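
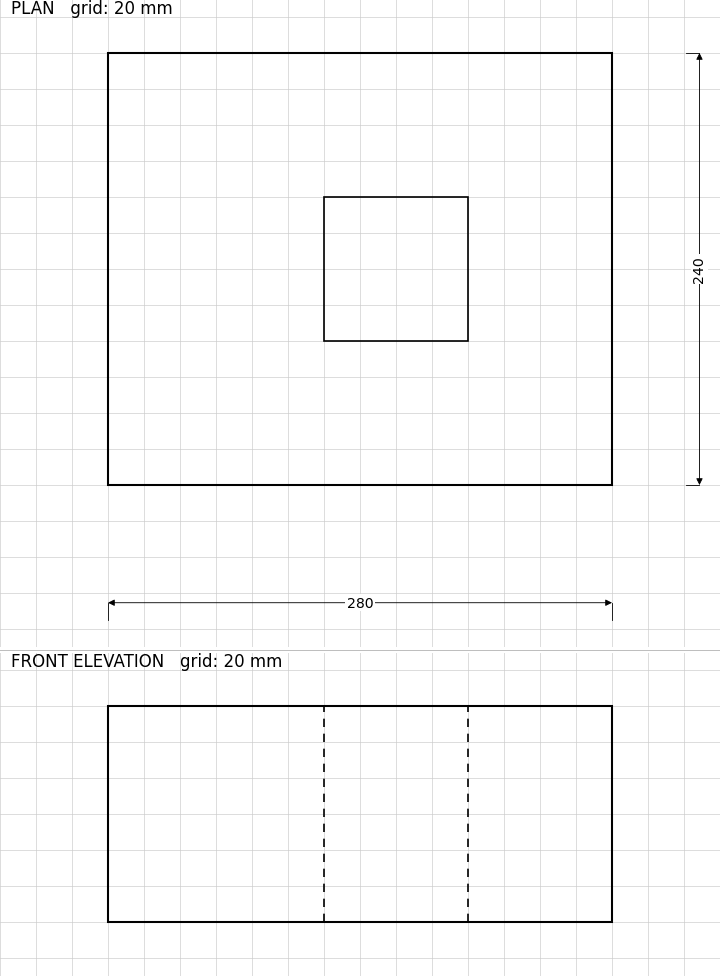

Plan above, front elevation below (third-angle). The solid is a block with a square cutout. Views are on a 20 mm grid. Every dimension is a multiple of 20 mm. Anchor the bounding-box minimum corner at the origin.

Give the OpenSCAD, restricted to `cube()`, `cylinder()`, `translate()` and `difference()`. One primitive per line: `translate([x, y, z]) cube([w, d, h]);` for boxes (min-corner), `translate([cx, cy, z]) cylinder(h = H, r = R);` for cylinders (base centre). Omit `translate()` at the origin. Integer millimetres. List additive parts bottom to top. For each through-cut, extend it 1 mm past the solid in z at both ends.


difference() {
  cube([280, 240, 120]);
  translate([120, 80, -1]) cube([80, 80, 122]);
}


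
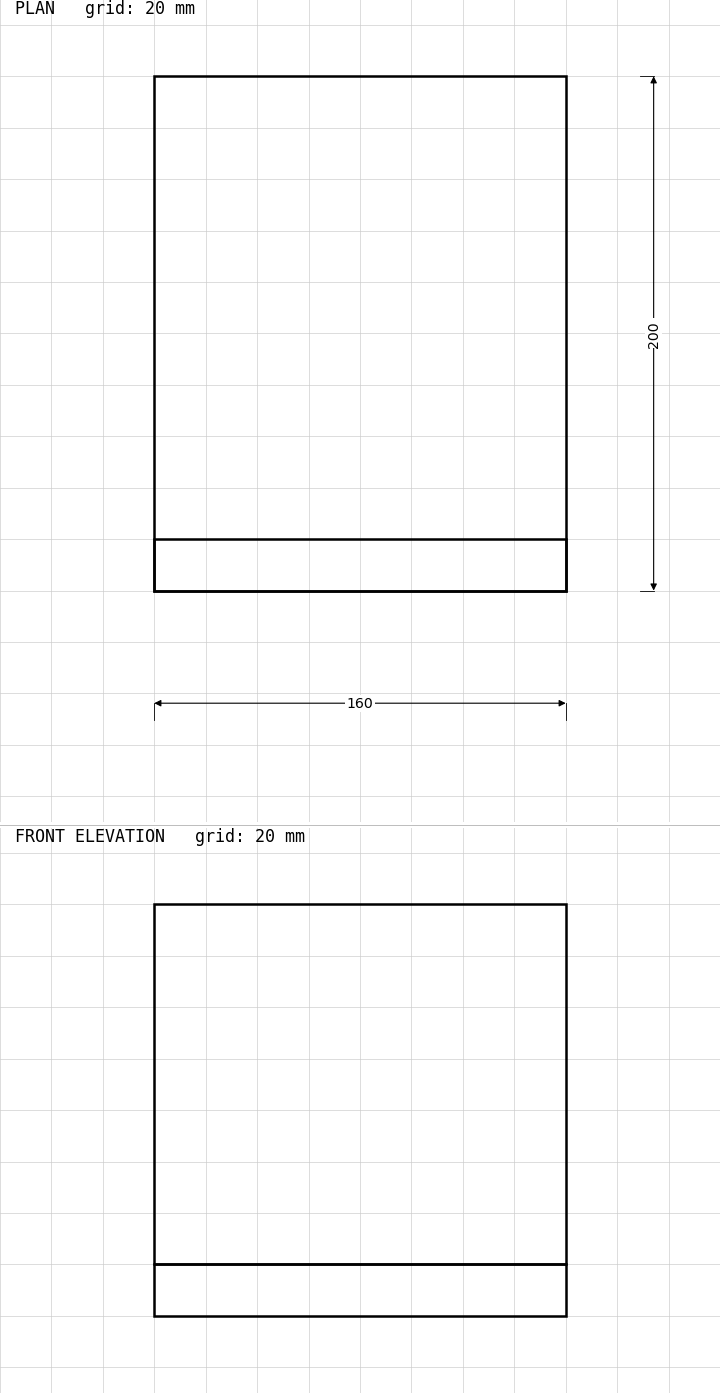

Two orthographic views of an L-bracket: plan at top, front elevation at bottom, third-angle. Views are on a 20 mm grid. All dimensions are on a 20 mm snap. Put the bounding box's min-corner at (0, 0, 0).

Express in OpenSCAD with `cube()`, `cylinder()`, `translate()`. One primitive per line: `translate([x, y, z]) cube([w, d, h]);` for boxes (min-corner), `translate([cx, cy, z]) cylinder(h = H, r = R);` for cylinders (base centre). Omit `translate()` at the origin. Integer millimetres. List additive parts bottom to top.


cube([160, 200, 20]);
translate([0, 0, 20]) cube([160, 20, 140]);


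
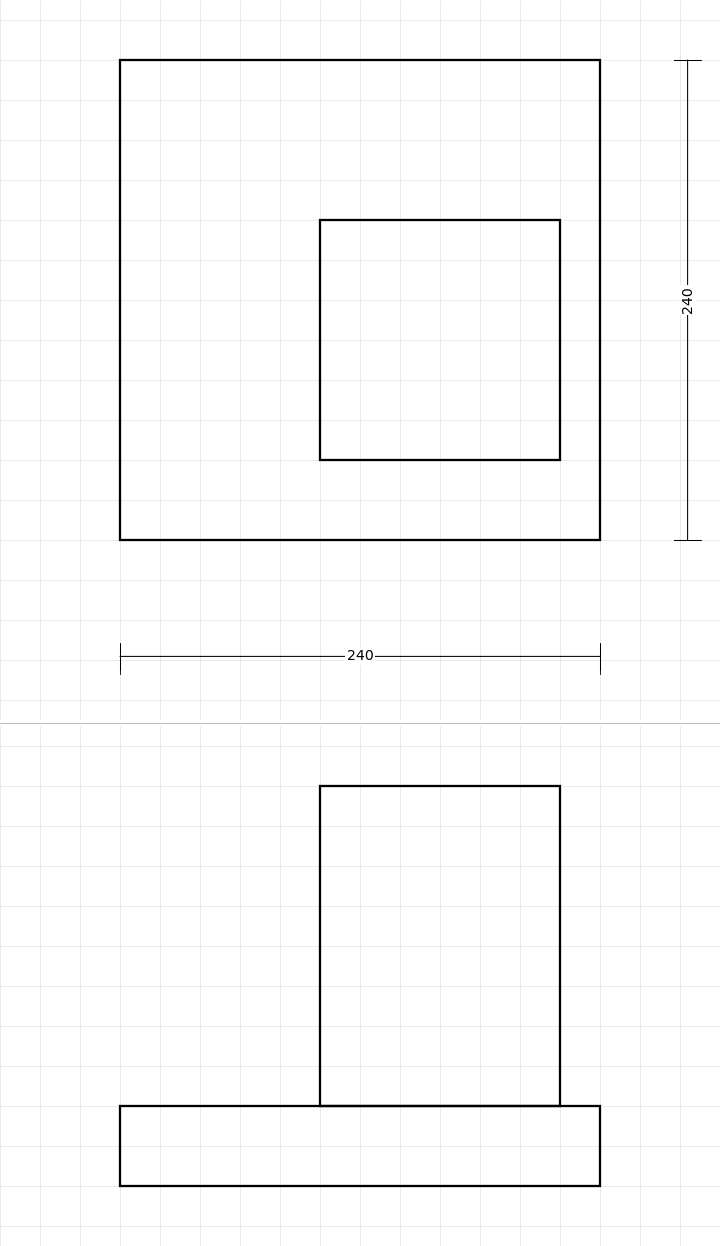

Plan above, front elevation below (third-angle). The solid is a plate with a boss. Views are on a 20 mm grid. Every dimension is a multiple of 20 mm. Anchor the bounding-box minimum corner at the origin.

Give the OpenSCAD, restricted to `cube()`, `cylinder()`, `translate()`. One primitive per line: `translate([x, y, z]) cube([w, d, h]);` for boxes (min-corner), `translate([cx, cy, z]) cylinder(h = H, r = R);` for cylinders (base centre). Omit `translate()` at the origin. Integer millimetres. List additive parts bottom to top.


cube([240, 240, 40]);
translate([100, 40, 40]) cube([120, 120, 160]);


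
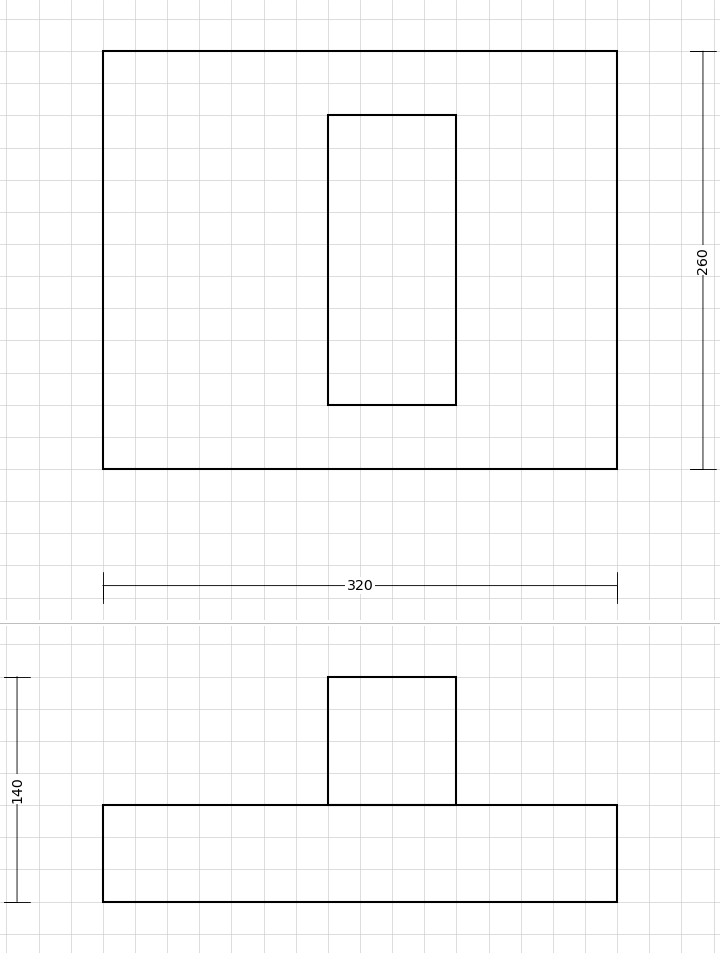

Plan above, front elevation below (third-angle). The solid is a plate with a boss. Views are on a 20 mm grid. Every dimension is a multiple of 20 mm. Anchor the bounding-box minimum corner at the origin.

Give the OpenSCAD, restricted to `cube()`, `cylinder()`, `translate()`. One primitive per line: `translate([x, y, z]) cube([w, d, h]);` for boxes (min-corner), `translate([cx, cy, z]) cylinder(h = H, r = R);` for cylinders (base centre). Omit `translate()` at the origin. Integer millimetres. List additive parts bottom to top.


cube([320, 260, 60]);
translate([140, 40, 60]) cube([80, 180, 80]);


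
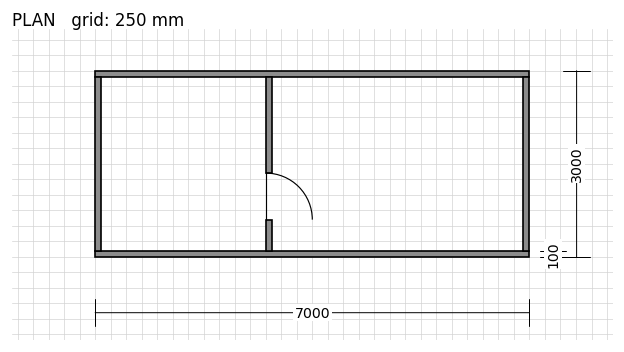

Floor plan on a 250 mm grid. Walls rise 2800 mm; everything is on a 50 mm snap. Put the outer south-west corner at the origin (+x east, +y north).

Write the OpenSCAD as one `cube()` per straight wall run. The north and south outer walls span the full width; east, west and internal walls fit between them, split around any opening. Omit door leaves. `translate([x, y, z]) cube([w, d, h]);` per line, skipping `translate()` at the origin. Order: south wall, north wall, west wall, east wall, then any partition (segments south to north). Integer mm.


cube([7000, 100, 2800]);
translate([0, 2900, 0]) cube([7000, 100, 2800]);
translate([0, 100, 0]) cube([100, 2800, 2800]);
translate([6900, 100, 0]) cube([100, 2800, 2800]);
translate([2750, 100, 0]) cube([100, 500, 2800]);
translate([2750, 1350, 0]) cube([100, 1550, 2800]);


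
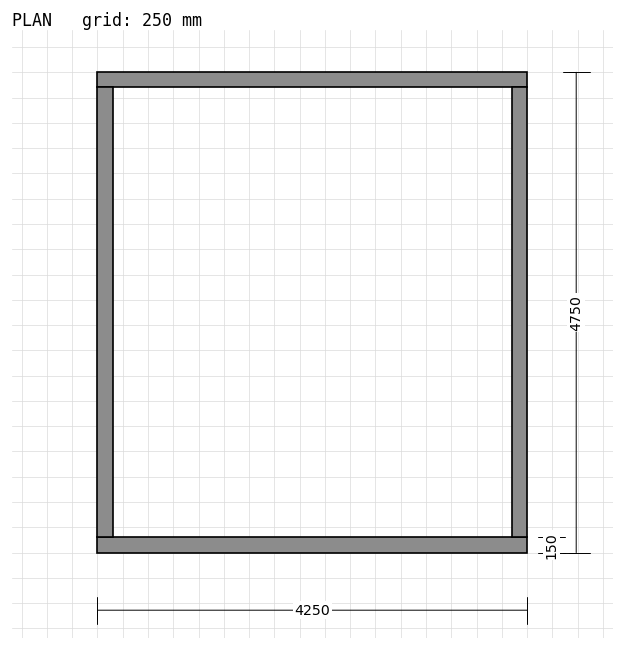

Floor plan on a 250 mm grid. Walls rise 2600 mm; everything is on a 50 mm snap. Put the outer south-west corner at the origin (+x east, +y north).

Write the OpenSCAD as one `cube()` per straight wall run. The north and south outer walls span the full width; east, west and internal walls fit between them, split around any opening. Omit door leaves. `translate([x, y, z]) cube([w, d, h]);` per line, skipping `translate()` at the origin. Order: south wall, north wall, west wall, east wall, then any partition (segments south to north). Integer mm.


cube([4250, 150, 2600]);
translate([0, 4600, 0]) cube([4250, 150, 2600]);
translate([0, 150, 0]) cube([150, 4450, 2600]);
translate([4100, 150, 0]) cube([150, 4450, 2600]);


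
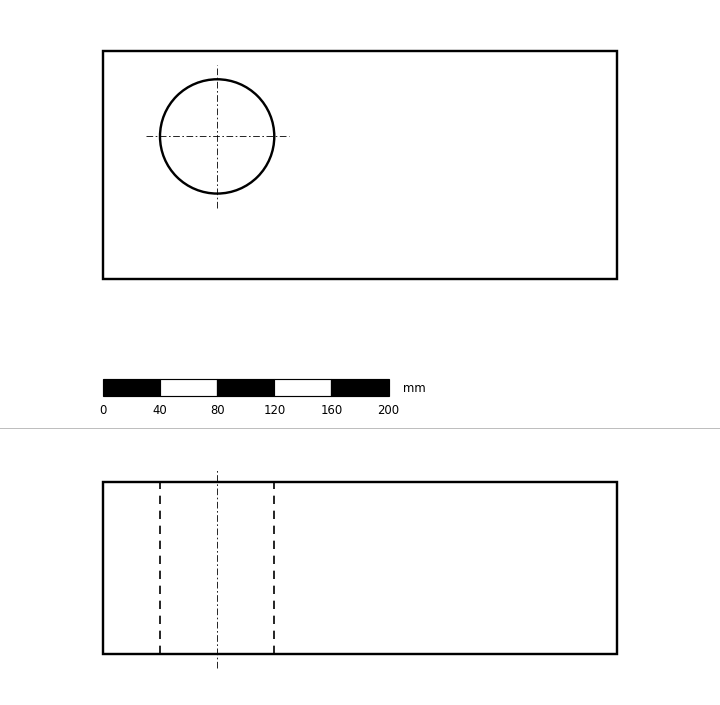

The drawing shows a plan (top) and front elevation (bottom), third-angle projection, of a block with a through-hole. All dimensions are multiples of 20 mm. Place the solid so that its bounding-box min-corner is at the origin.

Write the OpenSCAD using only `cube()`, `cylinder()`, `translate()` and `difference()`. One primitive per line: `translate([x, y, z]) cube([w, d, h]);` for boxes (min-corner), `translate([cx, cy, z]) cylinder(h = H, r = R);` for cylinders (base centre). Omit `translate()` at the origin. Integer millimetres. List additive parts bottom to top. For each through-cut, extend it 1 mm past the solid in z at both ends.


difference() {
  cube([360, 160, 120]);
  translate([80, 100, -1]) cylinder(h = 122, r = 40);
}


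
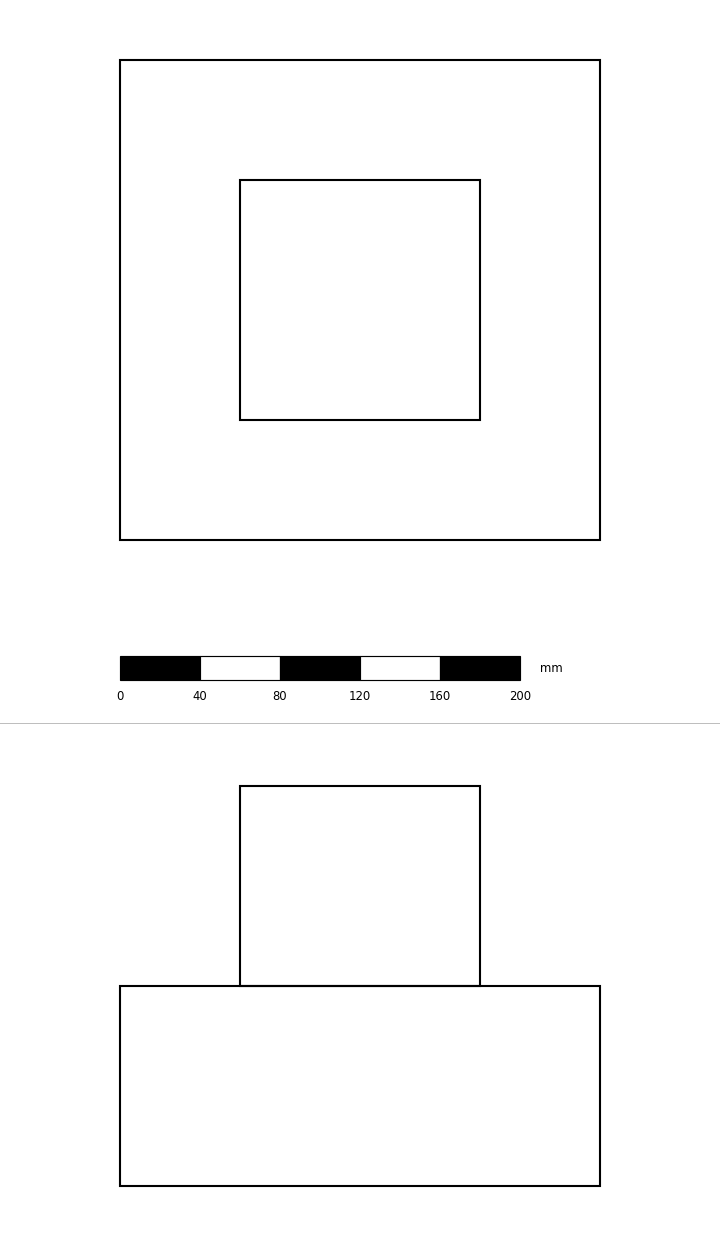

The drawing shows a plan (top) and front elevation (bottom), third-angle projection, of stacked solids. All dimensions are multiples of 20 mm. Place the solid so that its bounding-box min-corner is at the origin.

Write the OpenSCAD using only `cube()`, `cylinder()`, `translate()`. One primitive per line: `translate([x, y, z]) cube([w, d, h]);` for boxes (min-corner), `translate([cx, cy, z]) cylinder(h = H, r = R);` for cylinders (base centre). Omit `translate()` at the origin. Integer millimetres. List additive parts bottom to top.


cube([240, 240, 100]);
translate([60, 60, 100]) cube([120, 120, 100]);


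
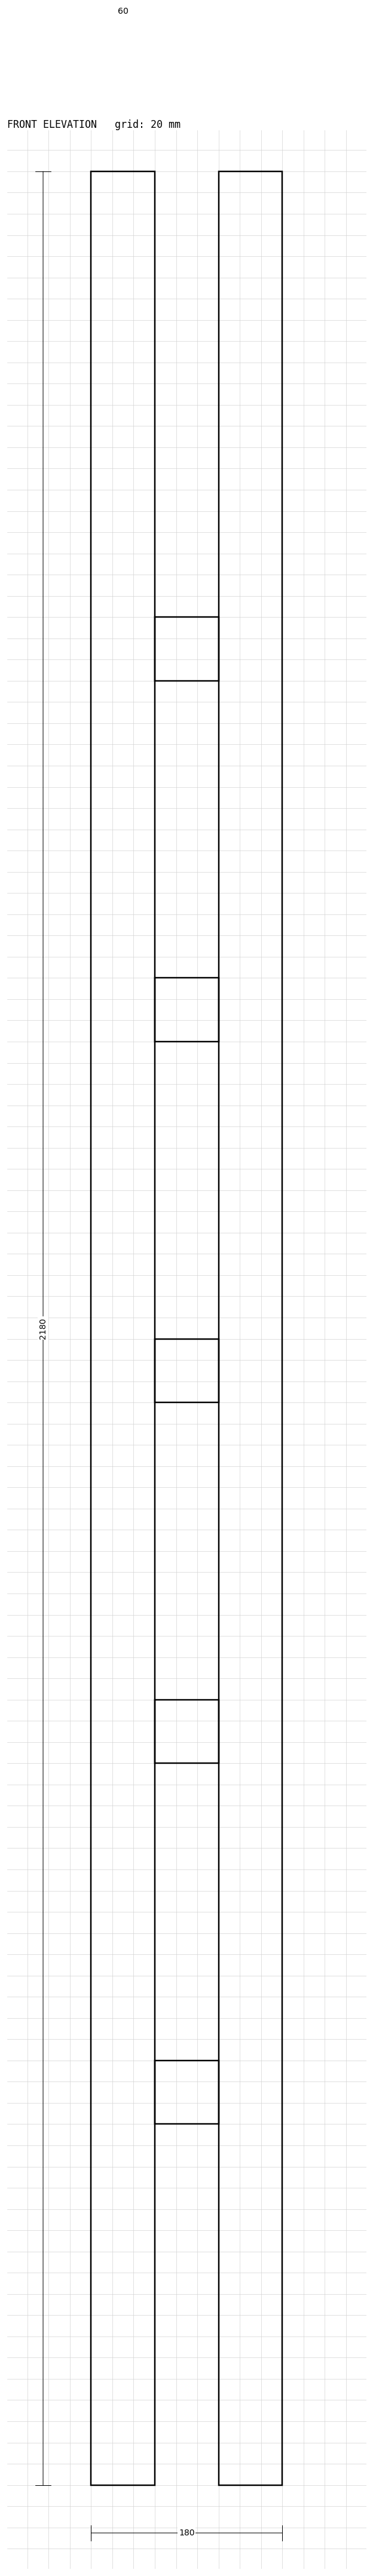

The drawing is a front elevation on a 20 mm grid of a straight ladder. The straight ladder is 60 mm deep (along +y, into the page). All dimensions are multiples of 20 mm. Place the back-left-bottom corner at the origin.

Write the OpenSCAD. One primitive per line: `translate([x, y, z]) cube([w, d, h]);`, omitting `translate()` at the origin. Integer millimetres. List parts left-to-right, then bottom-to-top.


cube([60, 60, 2180]);
translate([60, 0, 340]) cube([60, 60, 60]);
translate([60, 0, 680]) cube([60, 60, 60]);
translate([60, 0, 1020]) cube([60, 60, 60]);
translate([60, 0, 1360]) cube([60, 60, 60]);
translate([60, 0, 1700]) cube([60, 60, 60]);
translate([120, 0, 0]) cube([60, 60, 2180]);


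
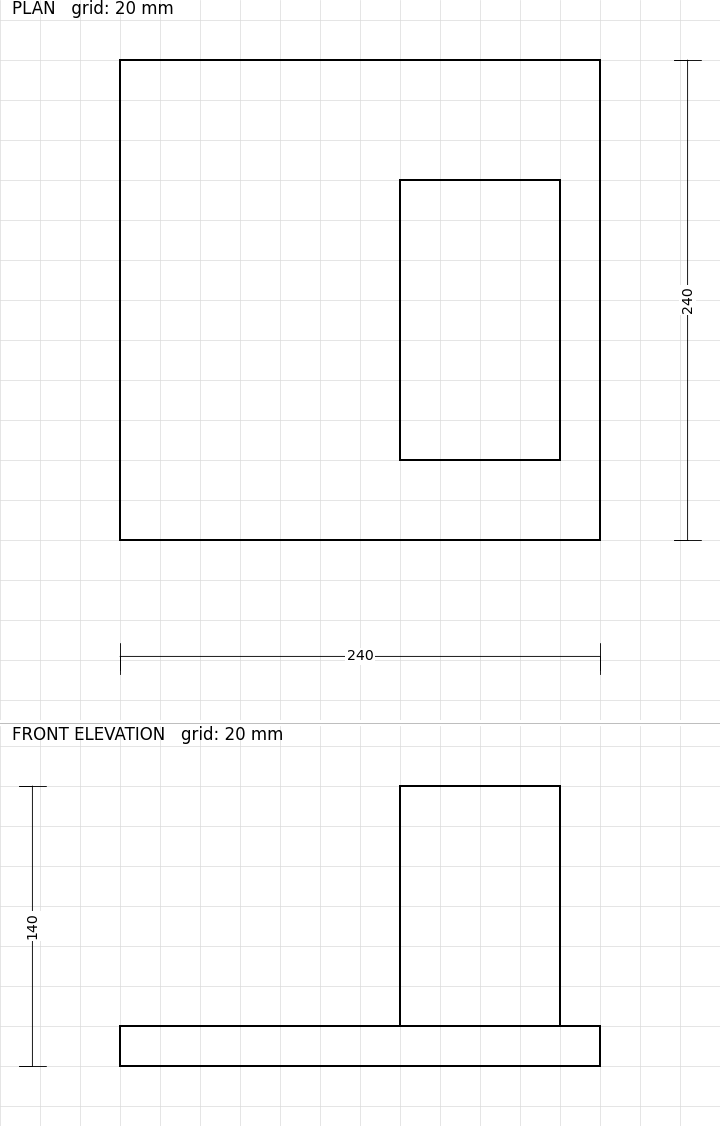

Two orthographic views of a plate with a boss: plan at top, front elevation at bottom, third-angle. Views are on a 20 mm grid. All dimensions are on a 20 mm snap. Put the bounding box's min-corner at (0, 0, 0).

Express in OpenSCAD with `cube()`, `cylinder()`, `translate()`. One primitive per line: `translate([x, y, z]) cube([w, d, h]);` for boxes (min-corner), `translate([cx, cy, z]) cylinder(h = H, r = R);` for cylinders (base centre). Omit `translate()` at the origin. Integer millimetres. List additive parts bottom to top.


cube([240, 240, 20]);
translate([140, 40, 20]) cube([80, 140, 120]);


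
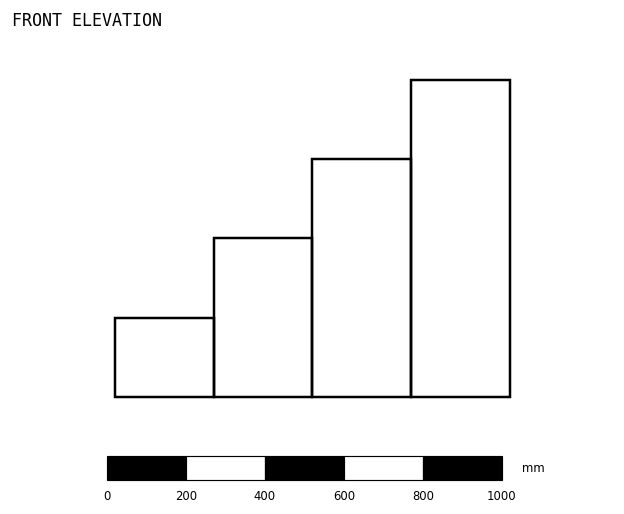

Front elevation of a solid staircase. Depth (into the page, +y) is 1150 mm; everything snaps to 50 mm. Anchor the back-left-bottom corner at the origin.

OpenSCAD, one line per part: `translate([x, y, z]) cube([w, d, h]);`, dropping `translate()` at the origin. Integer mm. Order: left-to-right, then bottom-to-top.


cube([250, 1150, 200]);
translate([250, 0, 0]) cube([250, 1150, 400]);
translate([500, 0, 0]) cube([250, 1150, 600]);
translate([750, 0, 0]) cube([250, 1150, 800]);


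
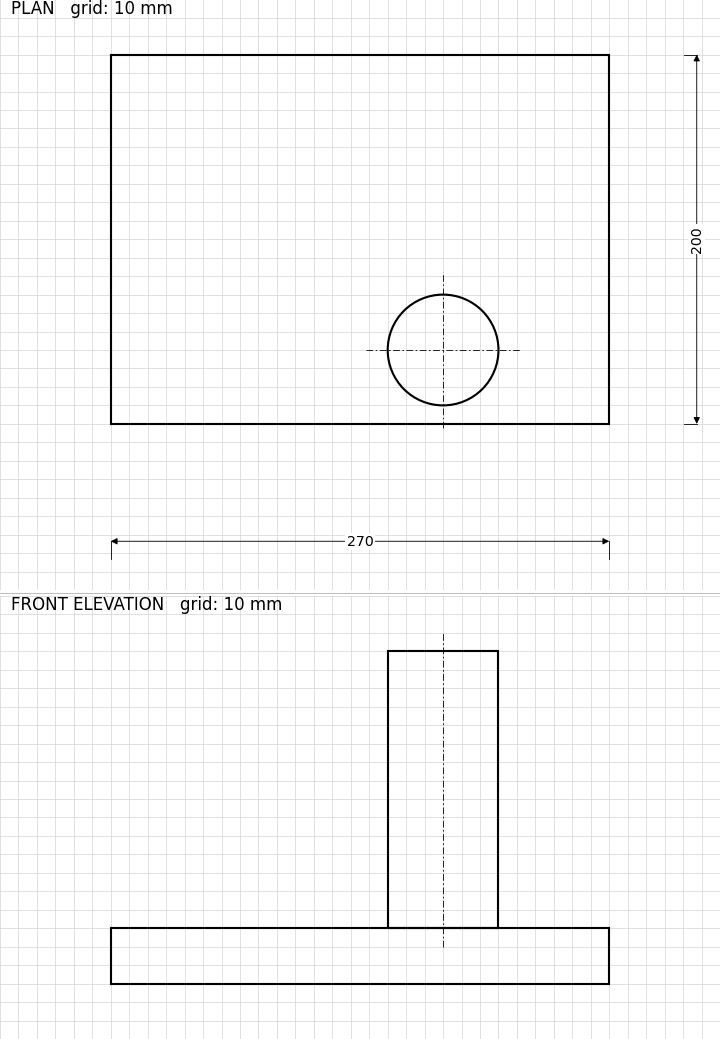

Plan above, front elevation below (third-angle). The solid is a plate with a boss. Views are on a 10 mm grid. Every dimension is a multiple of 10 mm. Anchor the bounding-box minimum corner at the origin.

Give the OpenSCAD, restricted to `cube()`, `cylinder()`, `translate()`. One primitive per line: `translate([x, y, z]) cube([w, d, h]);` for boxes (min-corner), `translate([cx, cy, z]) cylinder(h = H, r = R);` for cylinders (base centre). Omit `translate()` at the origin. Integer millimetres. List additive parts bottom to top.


cube([270, 200, 30]);
translate([180, 40, 30]) cylinder(h = 150, r = 30);


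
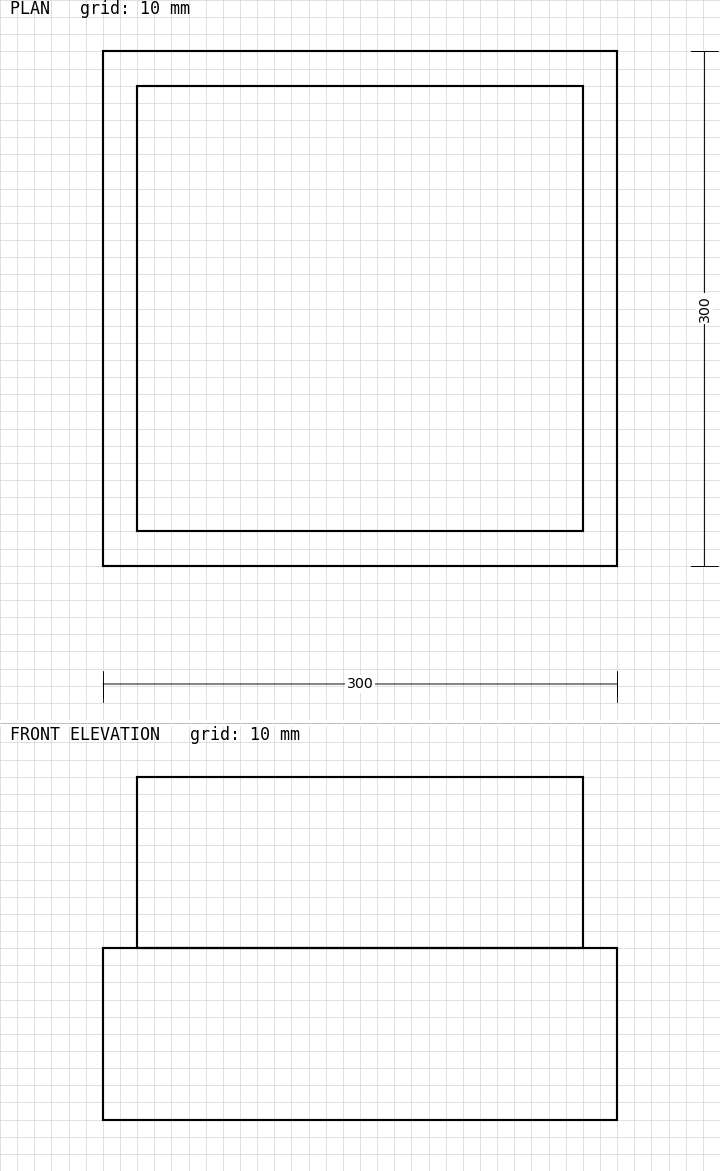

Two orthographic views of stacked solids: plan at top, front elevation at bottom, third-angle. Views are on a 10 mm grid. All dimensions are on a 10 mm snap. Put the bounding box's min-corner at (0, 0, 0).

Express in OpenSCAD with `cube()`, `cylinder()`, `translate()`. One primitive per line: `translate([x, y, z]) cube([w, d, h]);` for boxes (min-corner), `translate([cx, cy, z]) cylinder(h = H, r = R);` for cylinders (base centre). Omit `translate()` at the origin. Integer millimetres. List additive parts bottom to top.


cube([300, 300, 100]);
translate([20, 20, 100]) cube([260, 260, 100]);


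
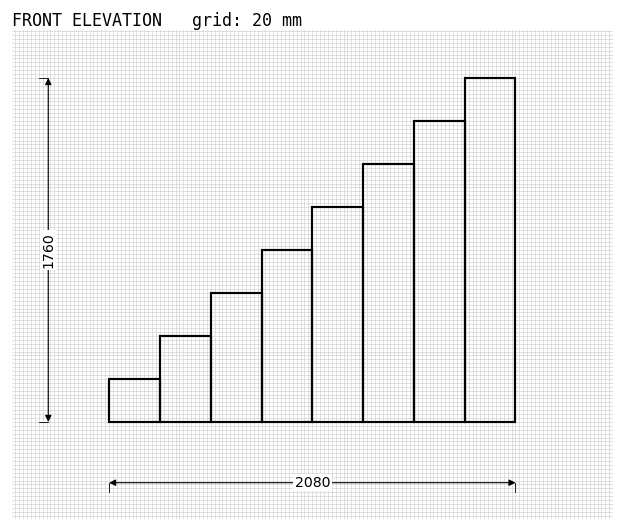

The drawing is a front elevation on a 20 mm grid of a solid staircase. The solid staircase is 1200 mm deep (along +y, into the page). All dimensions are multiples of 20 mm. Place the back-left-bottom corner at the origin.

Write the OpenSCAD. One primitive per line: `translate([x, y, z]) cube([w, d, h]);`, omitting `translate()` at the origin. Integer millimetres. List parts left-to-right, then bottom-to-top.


cube([260, 1200, 220]);
translate([260, 0, 0]) cube([260, 1200, 440]);
translate([520, 0, 0]) cube([260, 1200, 660]);
translate([780, 0, 0]) cube([260, 1200, 880]);
translate([1040, 0, 0]) cube([260, 1200, 1100]);
translate([1300, 0, 0]) cube([260, 1200, 1320]);
translate([1560, 0, 0]) cube([260, 1200, 1540]);
translate([1820, 0, 0]) cube([260, 1200, 1760]);


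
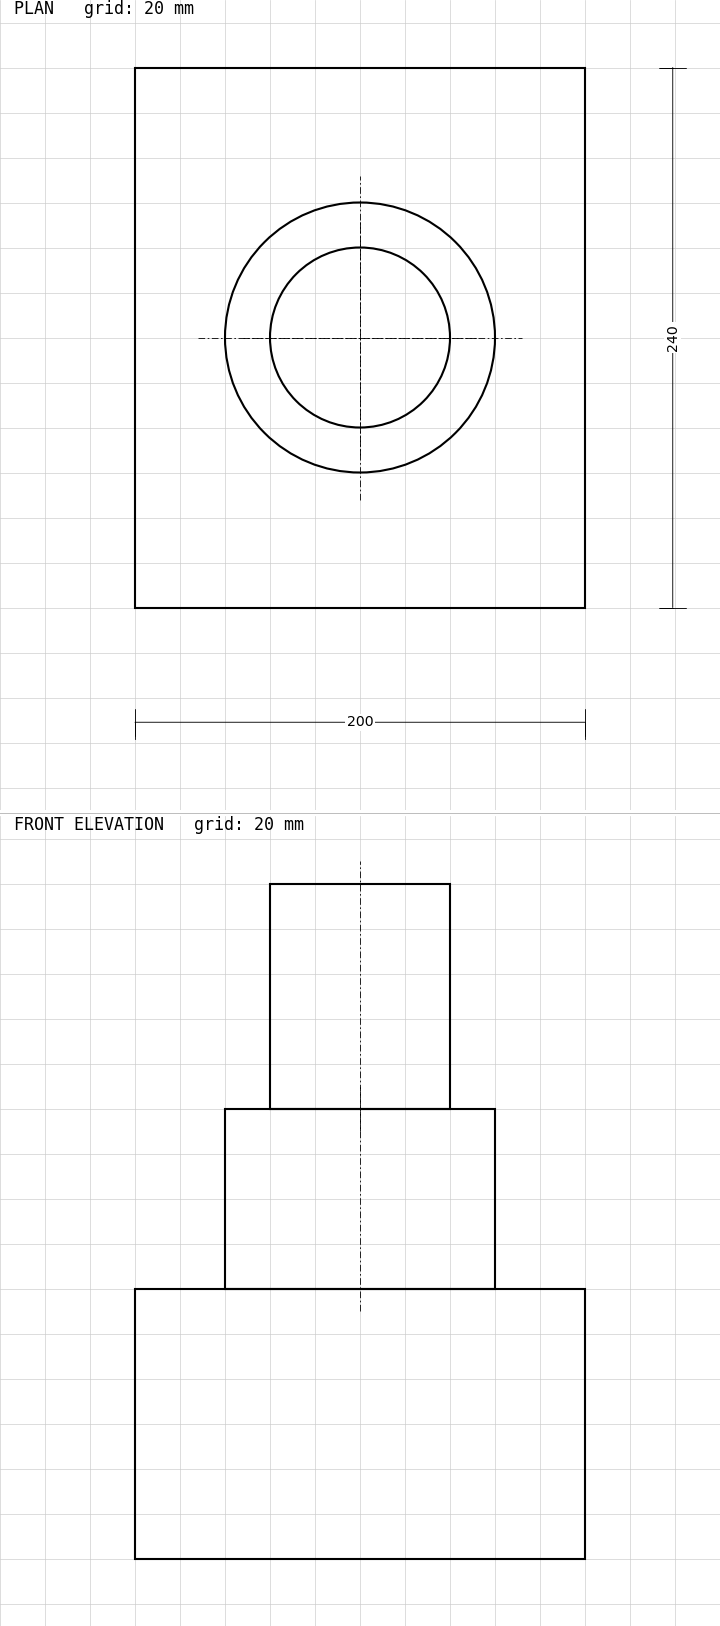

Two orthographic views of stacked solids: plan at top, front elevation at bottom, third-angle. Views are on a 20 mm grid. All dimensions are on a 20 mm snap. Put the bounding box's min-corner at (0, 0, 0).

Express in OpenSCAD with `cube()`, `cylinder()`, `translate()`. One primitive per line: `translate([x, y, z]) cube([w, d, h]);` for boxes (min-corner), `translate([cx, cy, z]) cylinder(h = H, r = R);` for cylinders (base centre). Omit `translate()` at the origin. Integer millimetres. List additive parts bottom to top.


cube([200, 240, 120]);
translate([100, 120, 120]) cylinder(h = 80, r = 60);
translate([100, 120, 200]) cylinder(h = 100, r = 40);


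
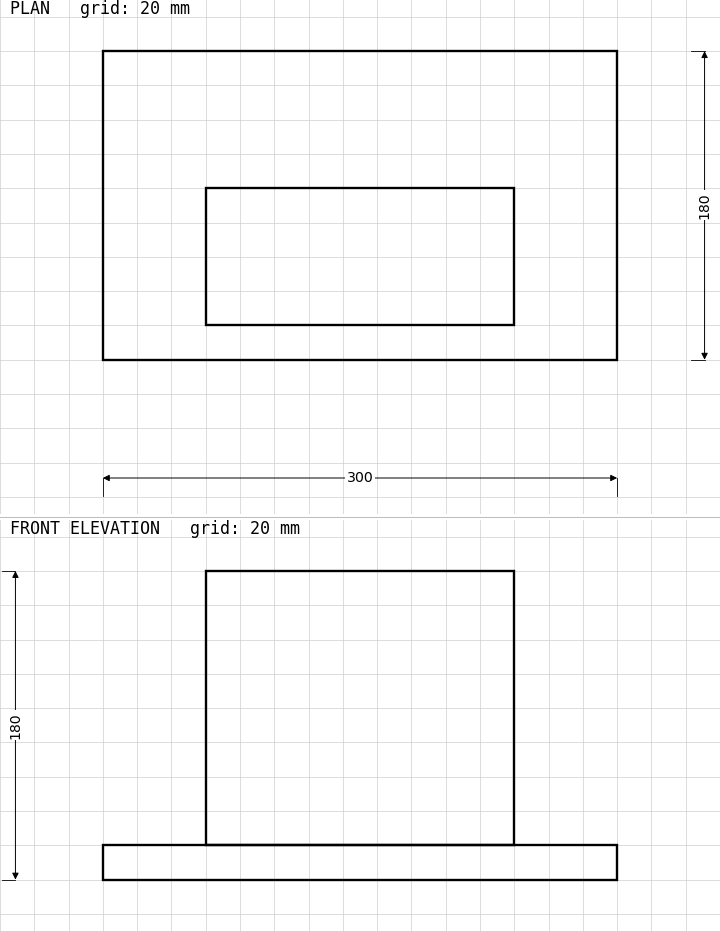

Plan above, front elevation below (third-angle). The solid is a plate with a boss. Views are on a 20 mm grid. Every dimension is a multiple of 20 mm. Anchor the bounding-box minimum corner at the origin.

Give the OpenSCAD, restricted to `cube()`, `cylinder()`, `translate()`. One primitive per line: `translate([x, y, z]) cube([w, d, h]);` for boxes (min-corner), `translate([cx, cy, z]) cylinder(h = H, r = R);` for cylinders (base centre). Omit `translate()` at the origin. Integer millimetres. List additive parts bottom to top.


cube([300, 180, 20]);
translate([60, 20, 20]) cube([180, 80, 160]);


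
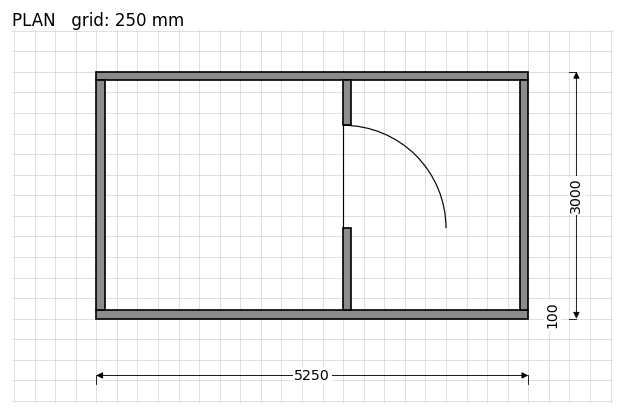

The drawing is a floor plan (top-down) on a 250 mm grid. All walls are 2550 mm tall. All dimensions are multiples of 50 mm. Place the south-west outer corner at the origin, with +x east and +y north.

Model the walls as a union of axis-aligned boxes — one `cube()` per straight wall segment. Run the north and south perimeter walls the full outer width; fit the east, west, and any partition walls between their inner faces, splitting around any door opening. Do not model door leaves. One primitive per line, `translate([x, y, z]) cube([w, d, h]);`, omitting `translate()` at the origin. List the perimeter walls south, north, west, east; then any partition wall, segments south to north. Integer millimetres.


cube([5250, 100, 2550]);
translate([0, 2900, 0]) cube([5250, 100, 2550]);
translate([0, 100, 0]) cube([100, 2800, 2550]);
translate([5150, 100, 0]) cube([100, 2800, 2550]);
translate([3000, 100, 0]) cube([100, 1000, 2550]);
translate([3000, 2350, 0]) cube([100, 550, 2550]);


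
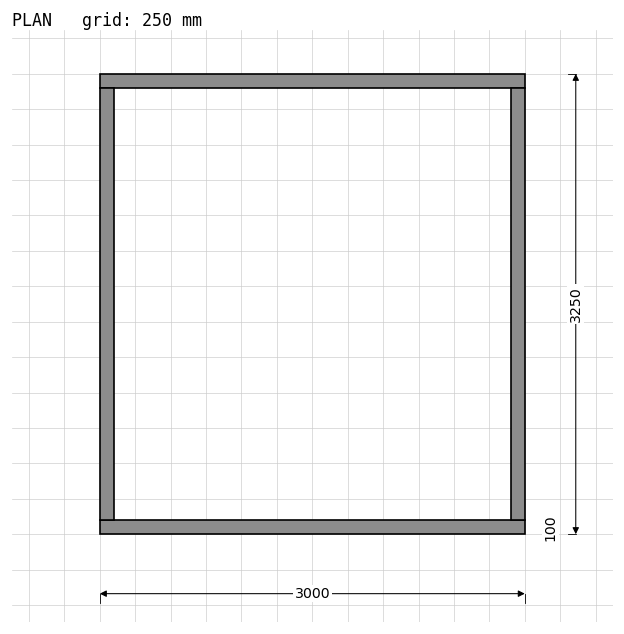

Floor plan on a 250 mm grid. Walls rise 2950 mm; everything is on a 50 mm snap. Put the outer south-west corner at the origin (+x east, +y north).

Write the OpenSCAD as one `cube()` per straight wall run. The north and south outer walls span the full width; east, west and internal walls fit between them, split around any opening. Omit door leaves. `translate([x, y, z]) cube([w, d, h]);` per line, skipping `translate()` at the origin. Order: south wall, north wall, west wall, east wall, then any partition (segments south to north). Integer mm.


cube([3000, 100, 2950]);
translate([0, 3150, 0]) cube([3000, 100, 2950]);
translate([0, 100, 0]) cube([100, 3050, 2950]);
translate([2900, 100, 0]) cube([100, 3050, 2950]);


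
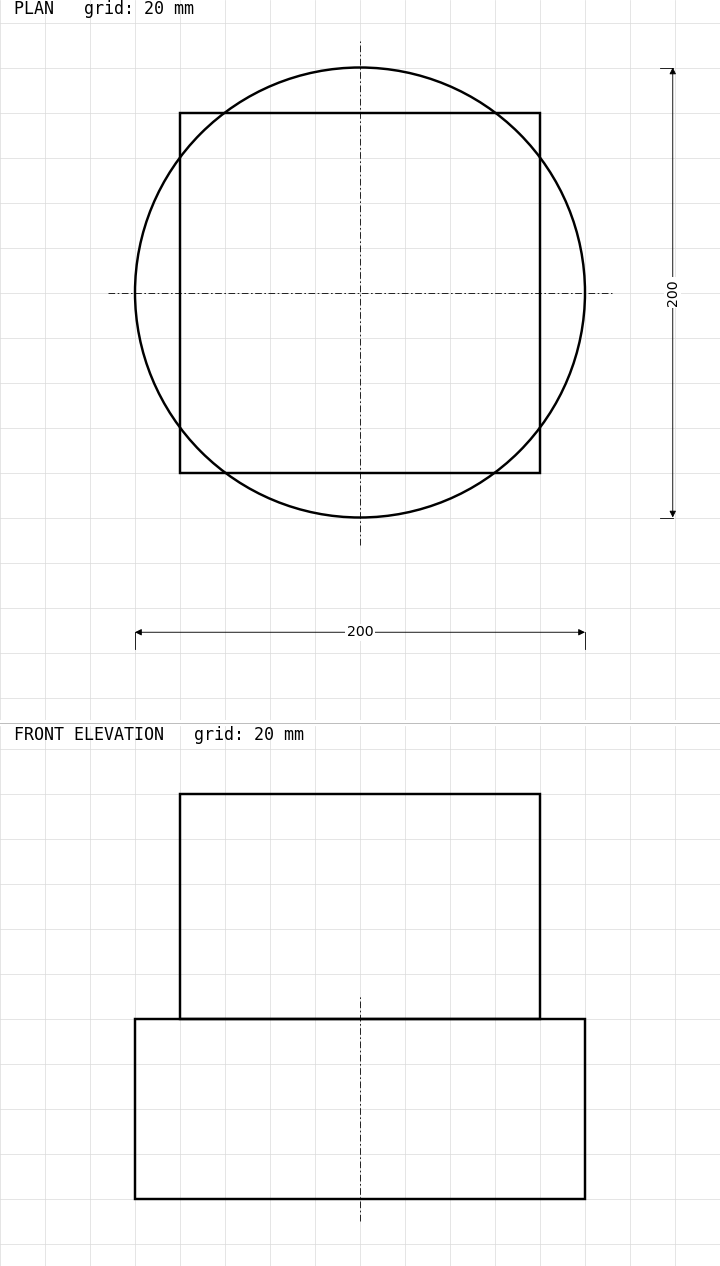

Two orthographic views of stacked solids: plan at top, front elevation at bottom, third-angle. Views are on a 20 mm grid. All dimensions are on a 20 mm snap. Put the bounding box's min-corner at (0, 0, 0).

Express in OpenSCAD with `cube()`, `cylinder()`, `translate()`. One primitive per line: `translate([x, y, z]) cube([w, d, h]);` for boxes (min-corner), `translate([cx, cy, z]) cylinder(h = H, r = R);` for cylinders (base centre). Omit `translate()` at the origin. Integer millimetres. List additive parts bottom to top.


translate([100, 100, 0]) cylinder(h = 80, r = 100);
translate([20, 20, 80]) cube([160, 160, 100]);


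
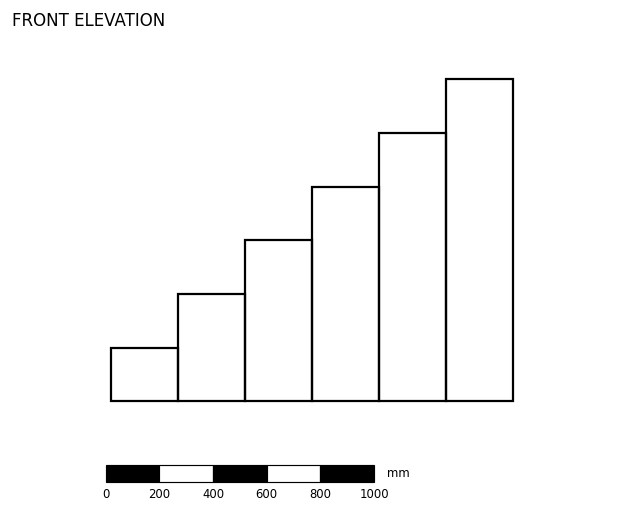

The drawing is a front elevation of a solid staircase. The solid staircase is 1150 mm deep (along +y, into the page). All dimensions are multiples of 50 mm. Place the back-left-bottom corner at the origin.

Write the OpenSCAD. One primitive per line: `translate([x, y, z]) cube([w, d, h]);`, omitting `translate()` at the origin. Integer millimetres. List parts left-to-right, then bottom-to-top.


cube([250, 1150, 200]);
translate([250, 0, 0]) cube([250, 1150, 400]);
translate([500, 0, 0]) cube([250, 1150, 600]);
translate([750, 0, 0]) cube([250, 1150, 800]);
translate([1000, 0, 0]) cube([250, 1150, 1000]);
translate([1250, 0, 0]) cube([250, 1150, 1200]);


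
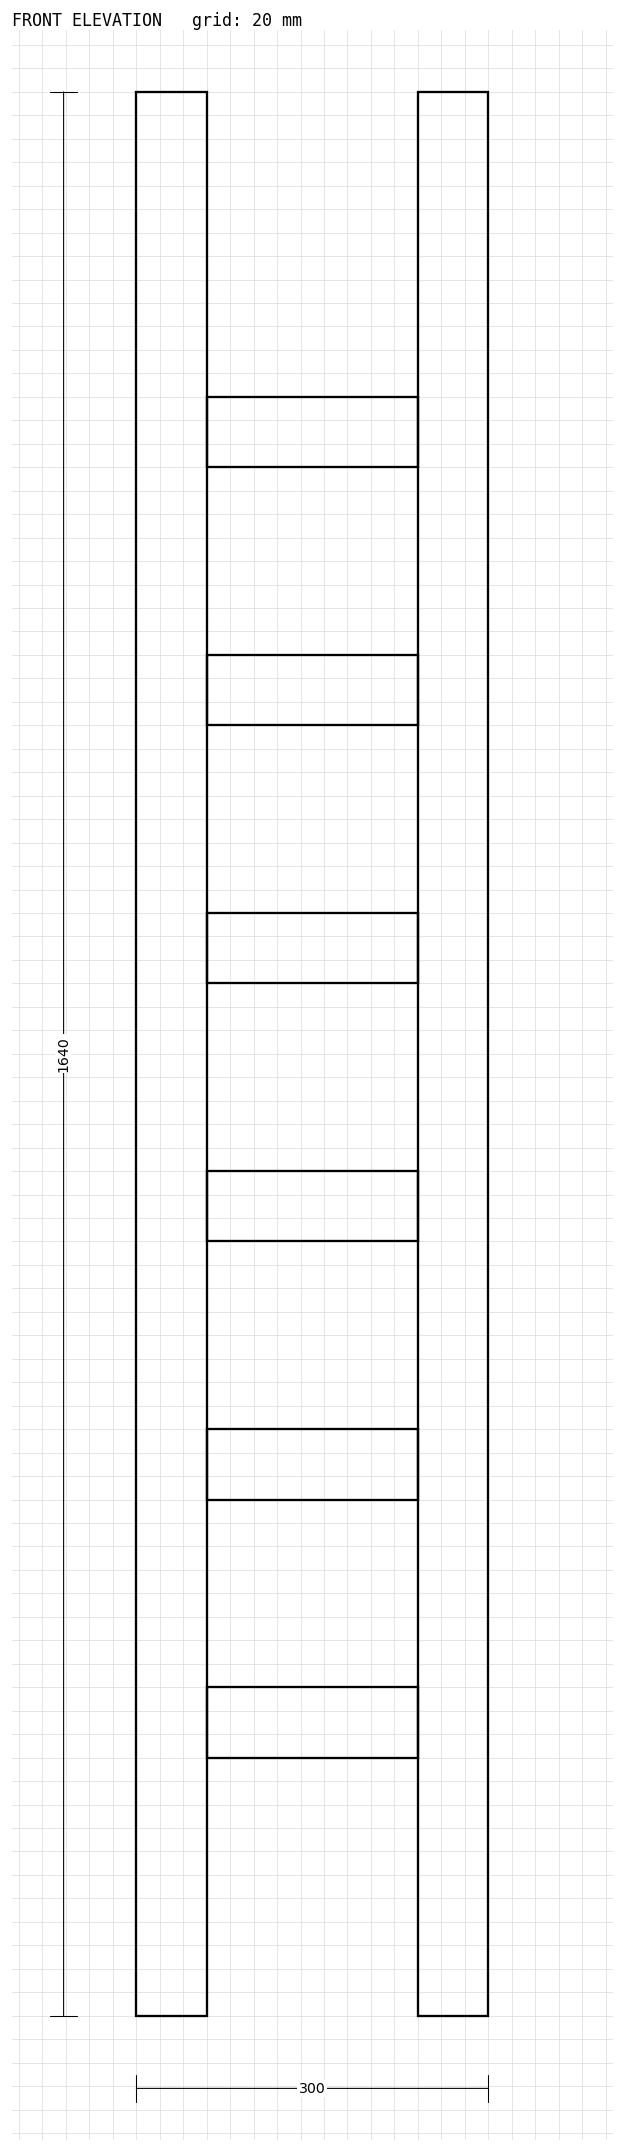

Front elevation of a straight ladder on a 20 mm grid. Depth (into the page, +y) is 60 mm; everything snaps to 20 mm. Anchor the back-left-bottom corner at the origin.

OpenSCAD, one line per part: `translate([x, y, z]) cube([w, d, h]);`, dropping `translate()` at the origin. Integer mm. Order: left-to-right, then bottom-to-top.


cube([60, 60, 1640]);
translate([60, 0, 220]) cube([180, 60, 60]);
translate([60, 0, 440]) cube([180, 60, 60]);
translate([60, 0, 660]) cube([180, 60, 60]);
translate([60, 0, 880]) cube([180, 60, 60]);
translate([60, 0, 1100]) cube([180, 60, 60]);
translate([60, 0, 1320]) cube([180, 60, 60]);
translate([240, 0, 0]) cube([60, 60, 1640]);


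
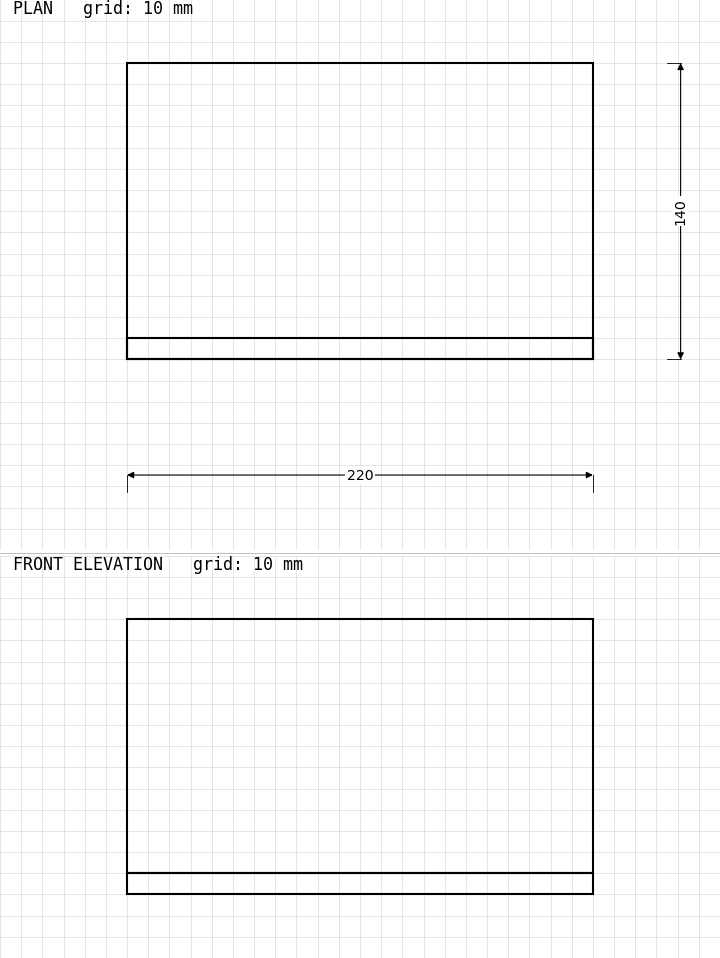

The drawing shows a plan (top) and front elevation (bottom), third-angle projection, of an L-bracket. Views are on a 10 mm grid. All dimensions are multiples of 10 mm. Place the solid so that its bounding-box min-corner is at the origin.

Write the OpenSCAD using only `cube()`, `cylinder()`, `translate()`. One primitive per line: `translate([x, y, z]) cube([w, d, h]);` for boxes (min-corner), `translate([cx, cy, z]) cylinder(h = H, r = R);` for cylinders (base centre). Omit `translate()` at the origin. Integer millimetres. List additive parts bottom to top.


cube([220, 140, 10]);
translate([0, 0, 10]) cube([220, 10, 120]);


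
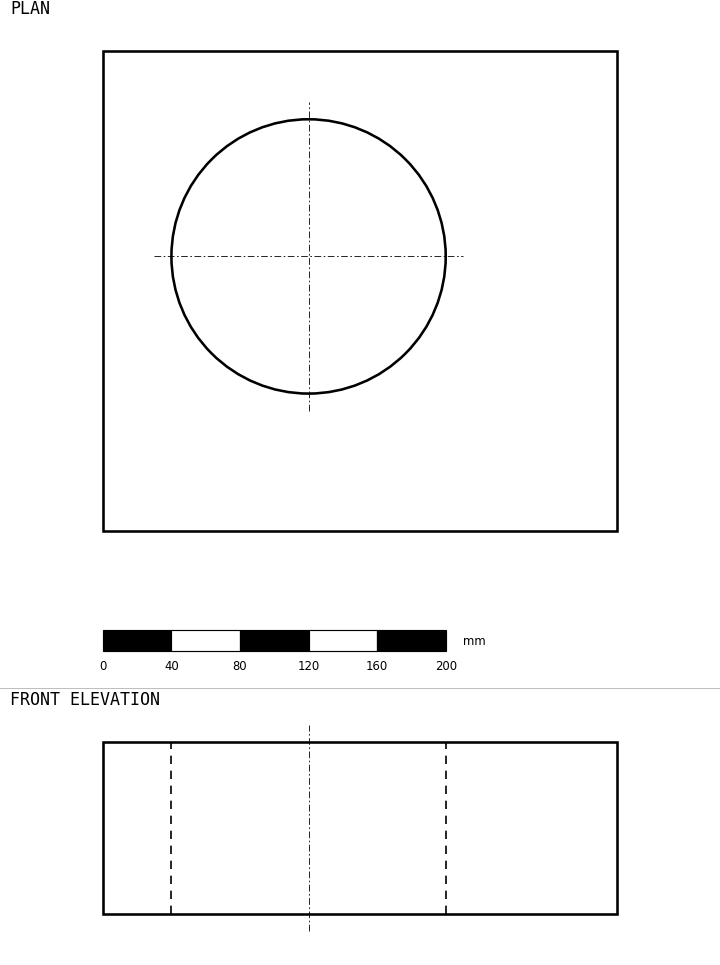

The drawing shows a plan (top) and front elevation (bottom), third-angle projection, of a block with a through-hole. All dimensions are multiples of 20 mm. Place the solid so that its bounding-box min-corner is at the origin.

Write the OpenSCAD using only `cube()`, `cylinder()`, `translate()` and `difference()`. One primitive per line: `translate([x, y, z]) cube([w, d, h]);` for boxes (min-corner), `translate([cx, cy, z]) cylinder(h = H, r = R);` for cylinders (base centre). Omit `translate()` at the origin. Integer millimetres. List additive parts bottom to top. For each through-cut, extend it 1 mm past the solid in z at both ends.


difference() {
  cube([300, 280, 100]);
  translate([120, 160, -1]) cylinder(h = 102, r = 80);
}


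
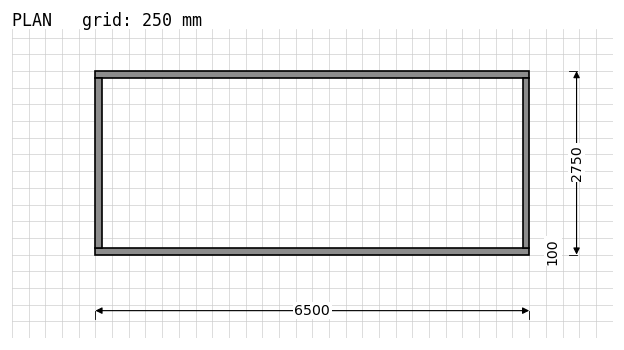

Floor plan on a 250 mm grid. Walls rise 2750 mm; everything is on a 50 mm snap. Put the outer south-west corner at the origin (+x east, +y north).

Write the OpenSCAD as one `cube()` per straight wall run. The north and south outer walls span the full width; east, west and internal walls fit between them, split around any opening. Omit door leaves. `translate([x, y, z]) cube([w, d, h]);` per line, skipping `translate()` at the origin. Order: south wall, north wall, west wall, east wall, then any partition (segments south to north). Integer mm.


cube([6500, 100, 2750]);
translate([0, 2650, 0]) cube([6500, 100, 2750]);
translate([0, 100, 0]) cube([100, 2550, 2750]);
translate([6400, 100, 0]) cube([100, 2550, 2750]);


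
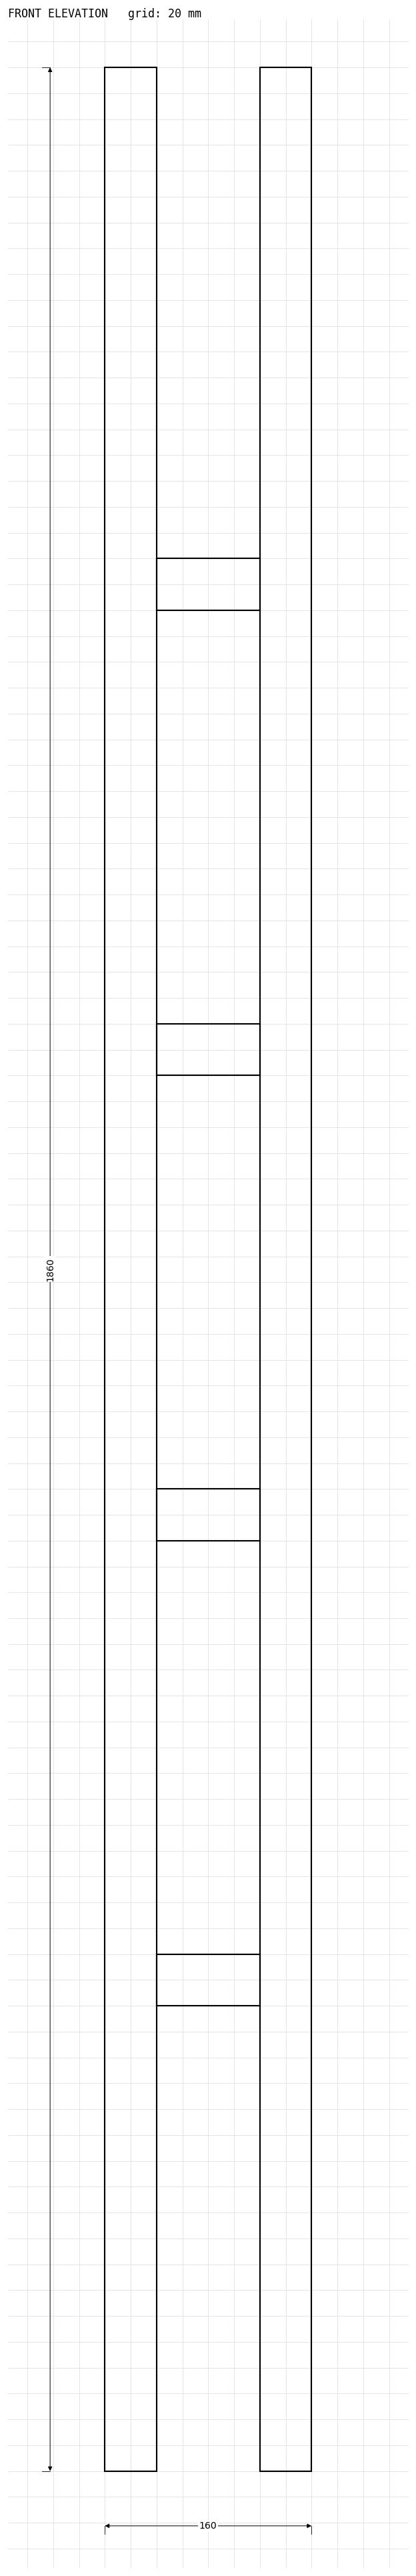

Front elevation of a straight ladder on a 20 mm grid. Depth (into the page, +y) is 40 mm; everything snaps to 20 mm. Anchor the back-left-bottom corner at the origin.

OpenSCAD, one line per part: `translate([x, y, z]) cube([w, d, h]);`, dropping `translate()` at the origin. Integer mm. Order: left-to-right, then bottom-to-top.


cube([40, 40, 1860]);
translate([40, 0, 360]) cube([80, 40, 40]);
translate([40, 0, 720]) cube([80, 40, 40]);
translate([40, 0, 1080]) cube([80, 40, 40]);
translate([40, 0, 1440]) cube([80, 40, 40]);
translate([120, 0, 0]) cube([40, 40, 1860]);


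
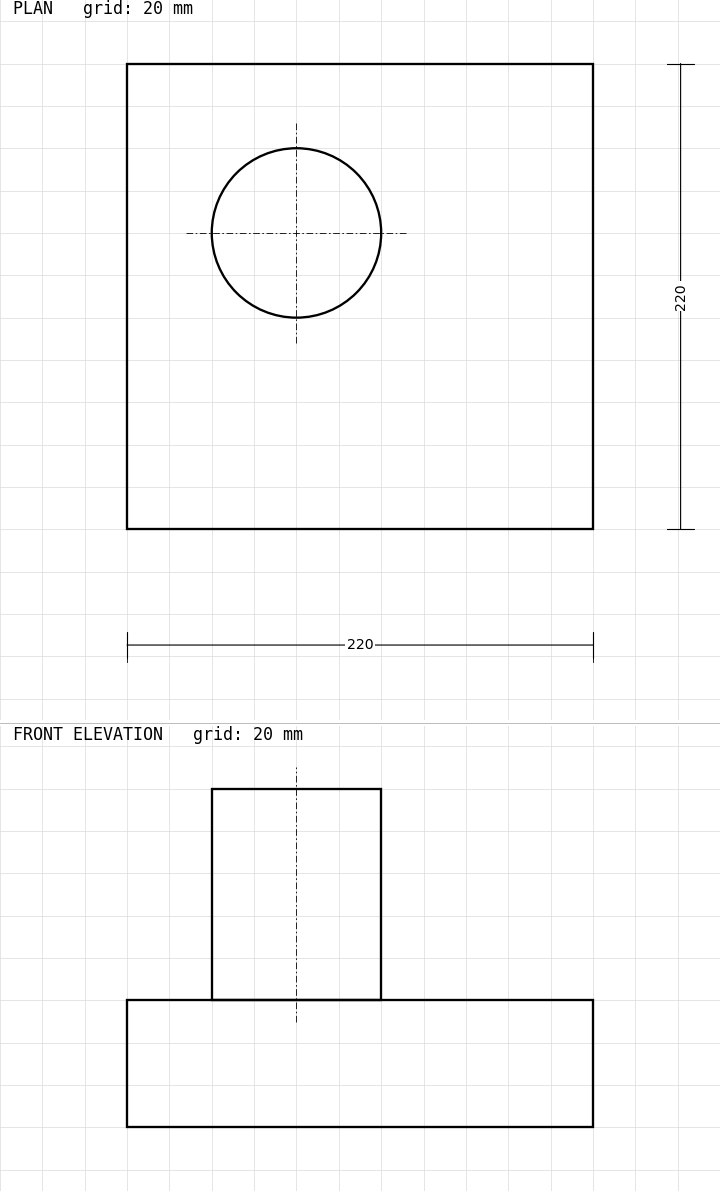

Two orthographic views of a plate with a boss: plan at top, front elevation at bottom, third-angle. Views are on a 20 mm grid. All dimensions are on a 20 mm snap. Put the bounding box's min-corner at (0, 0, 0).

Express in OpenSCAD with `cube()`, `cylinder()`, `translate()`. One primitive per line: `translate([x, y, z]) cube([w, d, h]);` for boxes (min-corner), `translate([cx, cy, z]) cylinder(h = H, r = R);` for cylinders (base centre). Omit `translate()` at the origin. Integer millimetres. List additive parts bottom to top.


cube([220, 220, 60]);
translate([80, 140, 60]) cylinder(h = 100, r = 40);


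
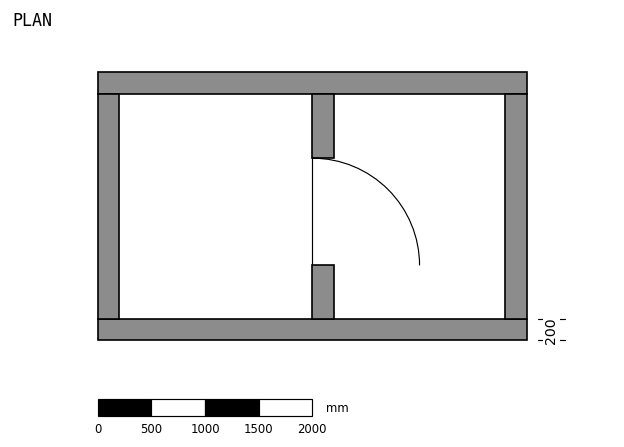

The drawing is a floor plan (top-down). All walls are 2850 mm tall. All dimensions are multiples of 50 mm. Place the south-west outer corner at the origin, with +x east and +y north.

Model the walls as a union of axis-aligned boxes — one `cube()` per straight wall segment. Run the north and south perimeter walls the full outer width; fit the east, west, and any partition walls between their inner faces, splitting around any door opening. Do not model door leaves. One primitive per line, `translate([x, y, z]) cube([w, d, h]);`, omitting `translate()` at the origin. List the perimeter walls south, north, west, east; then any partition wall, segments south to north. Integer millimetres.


cube([4000, 200, 2850]);
translate([0, 2300, 0]) cube([4000, 200, 2850]);
translate([0, 200, 0]) cube([200, 2100, 2850]);
translate([3800, 200, 0]) cube([200, 2100, 2850]);
translate([2000, 200, 0]) cube([200, 500, 2850]);
translate([2000, 1700, 0]) cube([200, 600, 2850]);


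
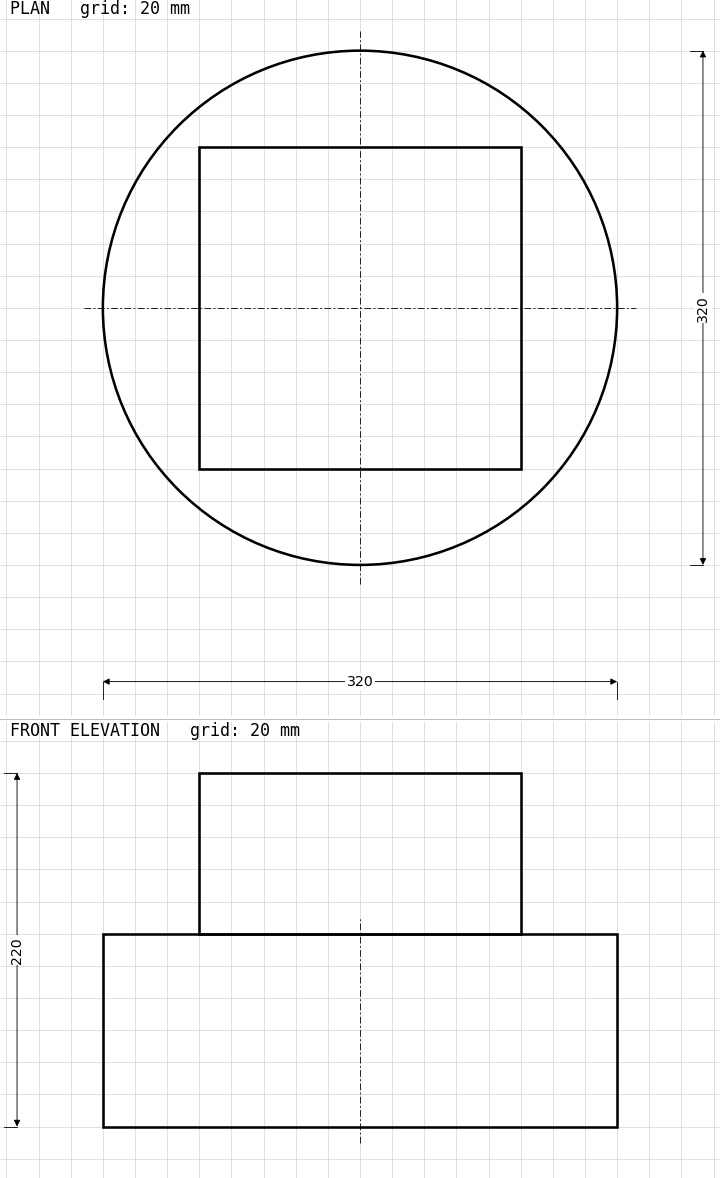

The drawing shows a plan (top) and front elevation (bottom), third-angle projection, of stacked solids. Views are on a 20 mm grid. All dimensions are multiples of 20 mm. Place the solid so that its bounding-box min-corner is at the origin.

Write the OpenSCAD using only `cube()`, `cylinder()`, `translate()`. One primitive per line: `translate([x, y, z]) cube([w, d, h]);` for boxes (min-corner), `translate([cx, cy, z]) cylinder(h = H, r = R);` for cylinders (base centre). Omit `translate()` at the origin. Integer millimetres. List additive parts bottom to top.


translate([160, 160, 0]) cylinder(h = 120, r = 160);
translate([60, 60, 120]) cube([200, 200, 100]);


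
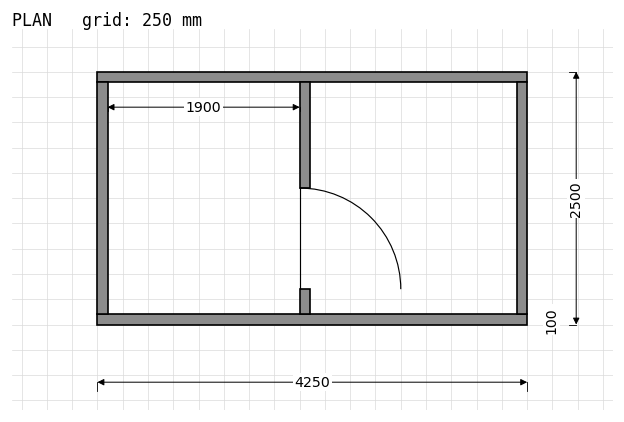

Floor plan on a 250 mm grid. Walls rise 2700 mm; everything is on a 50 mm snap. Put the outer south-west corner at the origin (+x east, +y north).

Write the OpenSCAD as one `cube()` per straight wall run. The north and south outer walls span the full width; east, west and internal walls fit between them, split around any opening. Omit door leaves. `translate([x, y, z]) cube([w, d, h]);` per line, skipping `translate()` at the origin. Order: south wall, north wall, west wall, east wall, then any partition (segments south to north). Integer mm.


cube([4250, 100, 2700]);
translate([0, 2400, 0]) cube([4250, 100, 2700]);
translate([0, 100, 0]) cube([100, 2300, 2700]);
translate([4150, 100, 0]) cube([100, 2300, 2700]);
translate([2000, 100, 0]) cube([100, 250, 2700]);
translate([2000, 1350, 0]) cube([100, 1050, 2700]);


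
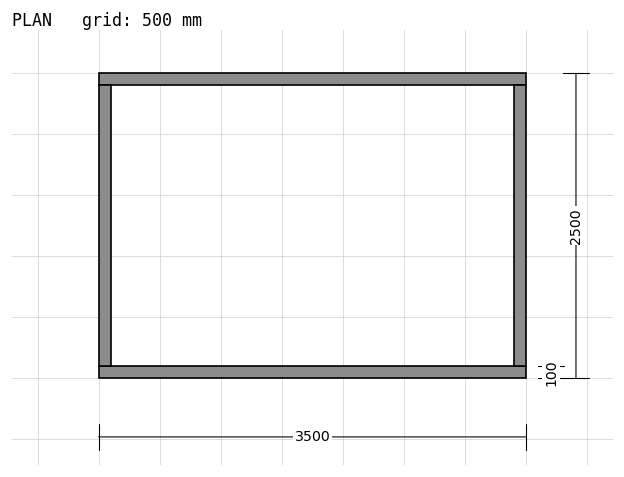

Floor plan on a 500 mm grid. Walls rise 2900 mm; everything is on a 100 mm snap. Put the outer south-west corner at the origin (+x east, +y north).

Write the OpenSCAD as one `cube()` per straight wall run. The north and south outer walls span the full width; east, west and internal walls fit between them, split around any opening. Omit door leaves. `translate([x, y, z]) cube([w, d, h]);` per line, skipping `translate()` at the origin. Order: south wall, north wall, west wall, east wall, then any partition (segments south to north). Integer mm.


cube([3500, 100, 2900]);
translate([0, 2400, 0]) cube([3500, 100, 2900]);
translate([0, 100, 0]) cube([100, 2300, 2900]);
translate([3400, 100, 0]) cube([100, 2300, 2900]);


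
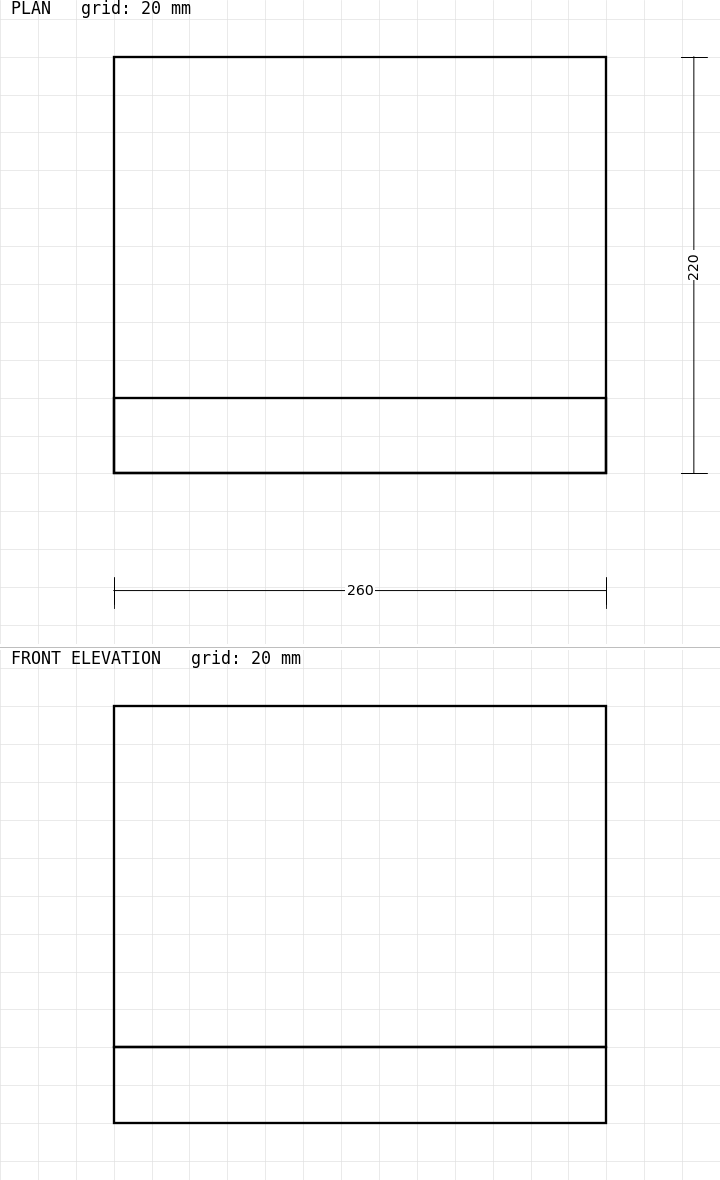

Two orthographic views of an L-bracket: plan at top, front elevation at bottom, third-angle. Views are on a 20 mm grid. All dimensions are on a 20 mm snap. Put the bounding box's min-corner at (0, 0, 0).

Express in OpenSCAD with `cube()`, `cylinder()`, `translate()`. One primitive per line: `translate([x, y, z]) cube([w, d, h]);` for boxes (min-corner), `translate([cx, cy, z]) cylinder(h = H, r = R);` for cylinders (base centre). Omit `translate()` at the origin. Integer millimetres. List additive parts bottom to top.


cube([260, 220, 40]);
translate([0, 0, 40]) cube([260, 40, 180]);


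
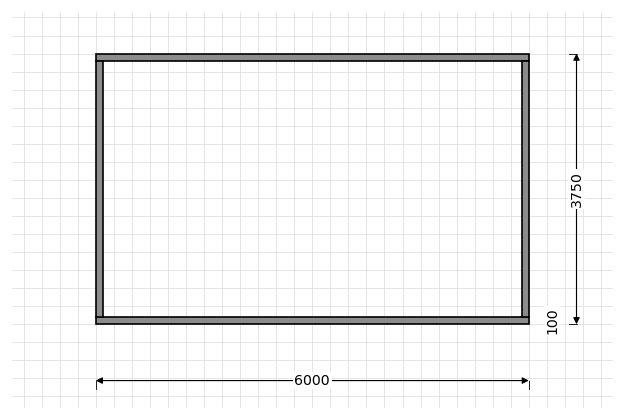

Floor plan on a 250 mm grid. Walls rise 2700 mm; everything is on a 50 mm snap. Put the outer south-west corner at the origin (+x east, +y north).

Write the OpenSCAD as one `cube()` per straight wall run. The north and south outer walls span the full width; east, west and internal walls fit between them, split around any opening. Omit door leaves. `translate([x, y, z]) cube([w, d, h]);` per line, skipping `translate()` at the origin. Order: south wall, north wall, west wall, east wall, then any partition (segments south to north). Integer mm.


cube([6000, 100, 2700]);
translate([0, 3650, 0]) cube([6000, 100, 2700]);
translate([0, 100, 0]) cube([100, 3550, 2700]);
translate([5900, 100, 0]) cube([100, 3550, 2700]);


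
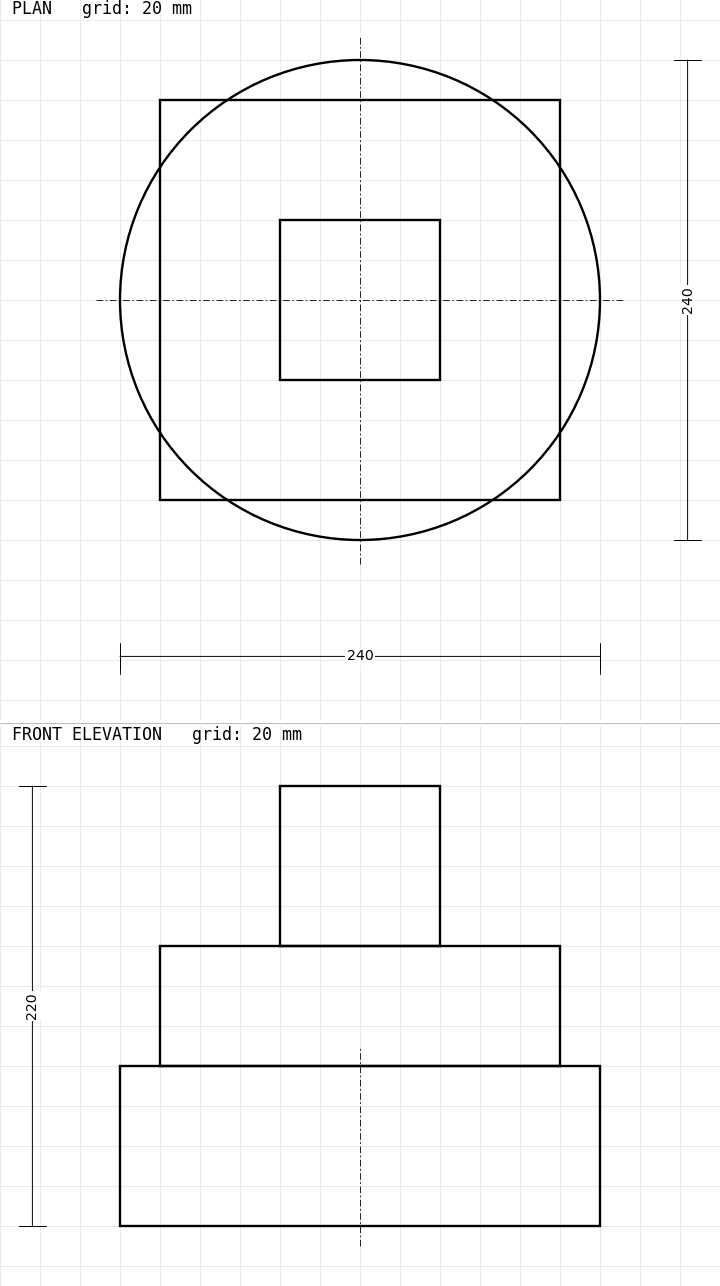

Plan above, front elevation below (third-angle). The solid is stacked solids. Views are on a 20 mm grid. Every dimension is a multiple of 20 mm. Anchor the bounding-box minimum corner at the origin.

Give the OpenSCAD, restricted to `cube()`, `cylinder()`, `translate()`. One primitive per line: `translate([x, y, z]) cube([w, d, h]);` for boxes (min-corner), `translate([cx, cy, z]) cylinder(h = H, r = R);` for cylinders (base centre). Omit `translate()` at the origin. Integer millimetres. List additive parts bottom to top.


translate([120, 120, 0]) cylinder(h = 80, r = 120);
translate([20, 20, 80]) cube([200, 200, 60]);
translate([80, 80, 140]) cube([80, 80, 80]);


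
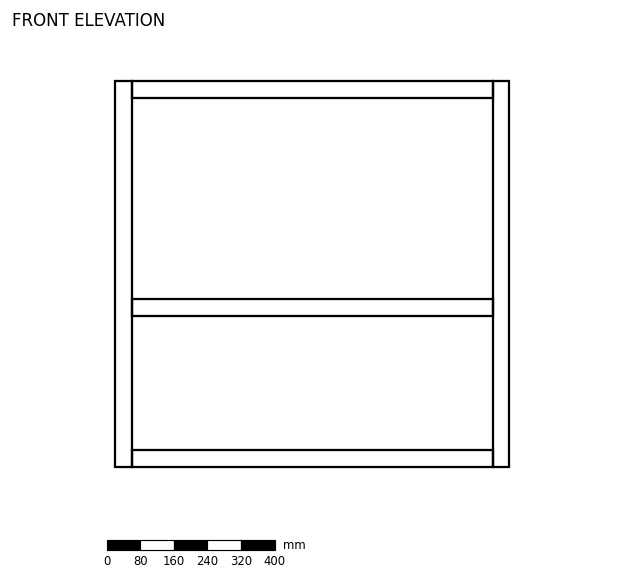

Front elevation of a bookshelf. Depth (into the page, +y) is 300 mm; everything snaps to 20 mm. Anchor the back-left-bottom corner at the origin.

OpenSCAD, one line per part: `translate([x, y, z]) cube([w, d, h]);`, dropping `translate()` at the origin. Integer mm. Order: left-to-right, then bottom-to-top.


cube([40, 300, 920]);
translate([40, 0, 0]) cube([860, 300, 40]);
translate([40, 0, 360]) cube([860, 300, 40]);
translate([40, 0, 880]) cube([860, 300, 40]);
translate([900, 0, 0]) cube([40, 300, 920]);


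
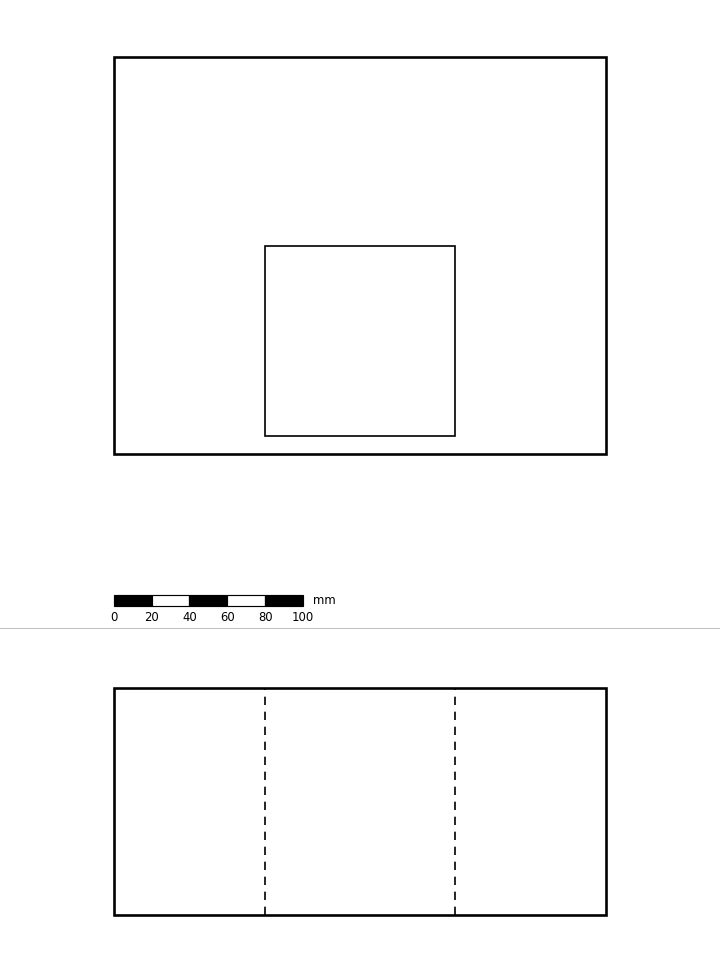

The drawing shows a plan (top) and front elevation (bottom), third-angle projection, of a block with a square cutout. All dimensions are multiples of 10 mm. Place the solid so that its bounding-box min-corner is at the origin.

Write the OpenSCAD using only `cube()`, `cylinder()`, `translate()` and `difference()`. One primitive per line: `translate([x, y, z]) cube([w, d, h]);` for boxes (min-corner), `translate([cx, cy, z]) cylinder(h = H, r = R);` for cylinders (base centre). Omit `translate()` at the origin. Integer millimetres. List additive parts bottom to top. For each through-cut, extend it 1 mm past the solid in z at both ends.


difference() {
  cube([260, 210, 120]);
  translate([80, 10, -1]) cube([100, 100, 122]);
}
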